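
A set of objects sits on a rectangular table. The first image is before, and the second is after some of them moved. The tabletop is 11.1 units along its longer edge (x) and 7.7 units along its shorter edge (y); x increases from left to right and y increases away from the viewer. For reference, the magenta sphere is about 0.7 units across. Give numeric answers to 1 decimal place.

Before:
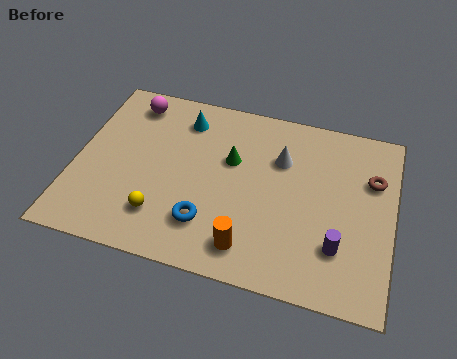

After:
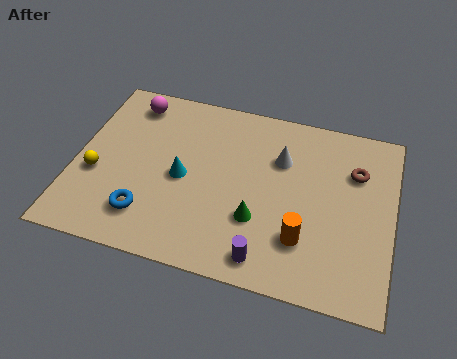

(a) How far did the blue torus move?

2.1

The blue torus moved from about (4.8, 1.9) to (2.7, 1.7), a distance of √(2.1² + 0.2²) ≈ 2.1.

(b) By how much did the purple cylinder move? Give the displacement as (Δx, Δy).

(-2.4, -1.1)

The purple cylinder started near (9.3, 2.1) and ended near (6.9, 1.0).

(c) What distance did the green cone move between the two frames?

2.5

The green cone moved from about (5.4, 4.8) to (6.5, 2.5), a distance of √(1.1² + 2.3²) ≈ 2.5.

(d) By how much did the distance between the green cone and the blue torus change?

+0.9

Before: roughly 3.0 units apart; after: 3.9. That's 0.9 units further apart.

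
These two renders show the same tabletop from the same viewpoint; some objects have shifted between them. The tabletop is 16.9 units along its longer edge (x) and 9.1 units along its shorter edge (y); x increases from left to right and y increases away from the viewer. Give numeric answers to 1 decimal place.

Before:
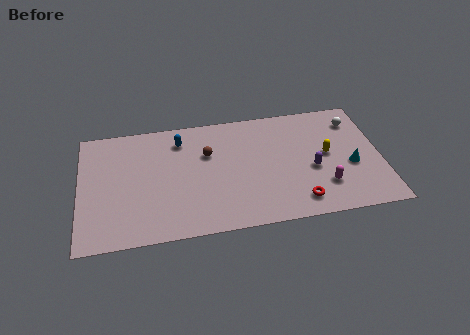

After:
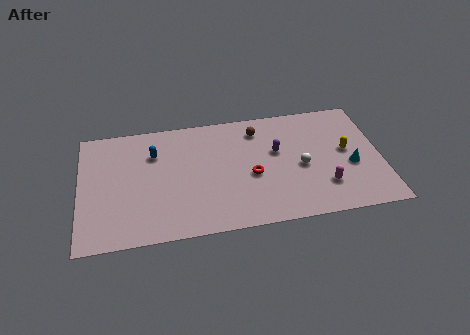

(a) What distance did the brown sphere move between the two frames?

3.2

The brown sphere moved from about (7.2, 6.0) to (10.1, 7.4), a distance of √(2.9² + 1.4²) ≈ 3.2.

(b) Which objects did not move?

the cyan cone and the magenta capsule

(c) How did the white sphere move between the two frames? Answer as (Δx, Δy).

(-3.2, -3.1)

The white sphere was at about (15.6, 7.2) and moved to about (12.4, 4.1).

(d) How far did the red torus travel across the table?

3.5

From (12.1, 1.5) to (9.6, 3.9), the red torus covered √(2.5² + 2.4²) ≈ 3.5 units.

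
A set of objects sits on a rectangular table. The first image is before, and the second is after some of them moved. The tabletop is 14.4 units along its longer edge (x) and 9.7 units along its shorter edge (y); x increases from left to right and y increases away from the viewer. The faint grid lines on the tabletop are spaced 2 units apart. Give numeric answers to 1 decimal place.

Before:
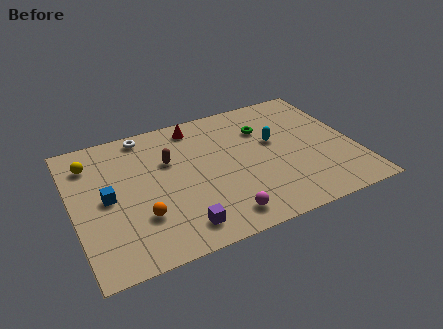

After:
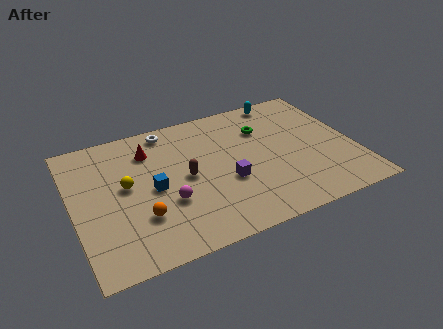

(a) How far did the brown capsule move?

1.7

The brown capsule moved from about (5.0, 6.3) to (5.7, 4.8), a distance of √(0.7² + 1.5²) ≈ 1.7.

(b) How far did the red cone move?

2.7

The red cone was near (6.6, 8.4) before and (4.1, 7.4) after, so it travelled √(2.5² + 1.0²) ≈ 2.7 units.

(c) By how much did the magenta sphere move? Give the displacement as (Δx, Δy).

(-2.5, 2.0)

From the two frames, the magenta sphere sits at roughly (7.1, 1.4) before and (4.6, 3.4) after.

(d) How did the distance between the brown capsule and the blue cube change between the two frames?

-1.9

Before: roughly 3.6 units apart; after: 1.7. That's 1.9 units closer together.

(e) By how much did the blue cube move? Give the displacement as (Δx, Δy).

(2.3, -0.2)

The blue cube was at about (1.7, 4.8) and moved to about (4.0, 4.6).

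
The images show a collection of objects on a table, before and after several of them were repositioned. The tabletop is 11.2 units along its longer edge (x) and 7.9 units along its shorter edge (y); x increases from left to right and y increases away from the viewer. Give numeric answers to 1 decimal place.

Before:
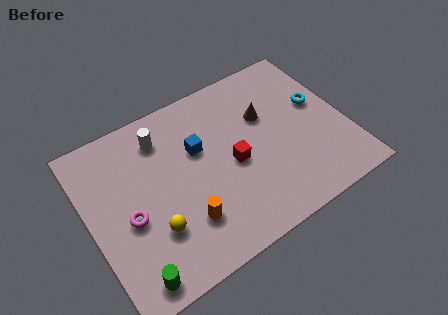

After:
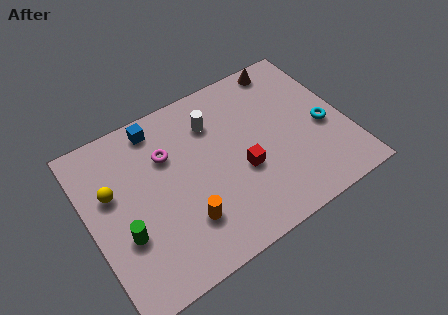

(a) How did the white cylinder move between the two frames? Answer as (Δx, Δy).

(2.2, -0.4)

From the two frames, the white cylinder sits at roughly (3.5, 6.3) before and (5.7, 5.9) after.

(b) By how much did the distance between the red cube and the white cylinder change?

-0.9

Before: roughly 3.8 units apart; after: 2.9. That's 0.9 units closer together.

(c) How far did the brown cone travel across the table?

2.4

The brown cone was near (7.9, 5.1) before and (9.2, 7.1) after, so it travelled √(1.3² + 2.0²) ≈ 2.4 units.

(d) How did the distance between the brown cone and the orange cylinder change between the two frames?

+2.3

Before: roughly 5.1 units apart; after: 7.4. That's 2.3 units further apart.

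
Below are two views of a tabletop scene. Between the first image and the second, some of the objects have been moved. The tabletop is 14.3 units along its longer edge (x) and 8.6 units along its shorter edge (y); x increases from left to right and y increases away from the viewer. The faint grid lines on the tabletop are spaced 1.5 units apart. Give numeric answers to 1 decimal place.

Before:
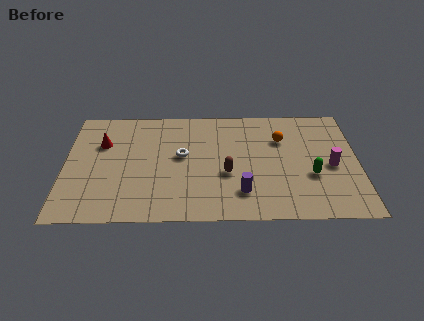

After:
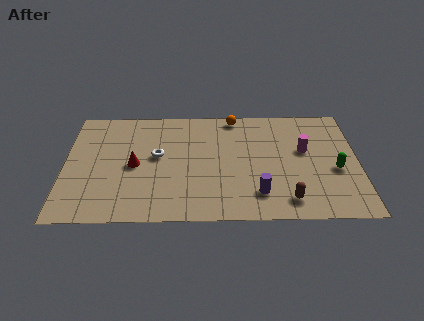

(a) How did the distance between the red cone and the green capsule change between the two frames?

-0.7

The distance was about 10.5 in the first image and 9.8 in the second, so they moved 0.7 units closer together.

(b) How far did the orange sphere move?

2.9

The orange sphere moved from about (10.6, 6.0) to (8.3, 7.8), a distance of √(2.3² + 1.8²) ≈ 2.9.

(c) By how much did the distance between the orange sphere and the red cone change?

-2.7

The distance was about 8.8 in the first image and 6.1 in the second, so they moved 2.7 units closer together.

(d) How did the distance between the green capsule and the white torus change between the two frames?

+2.3

They were about 6.5 units apart before and 8.8 after — 2.3 units further apart.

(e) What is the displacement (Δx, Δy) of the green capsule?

(1.2, 0.4)

The green capsule was at about (12.0, 3.2) and moved to about (13.2, 3.6).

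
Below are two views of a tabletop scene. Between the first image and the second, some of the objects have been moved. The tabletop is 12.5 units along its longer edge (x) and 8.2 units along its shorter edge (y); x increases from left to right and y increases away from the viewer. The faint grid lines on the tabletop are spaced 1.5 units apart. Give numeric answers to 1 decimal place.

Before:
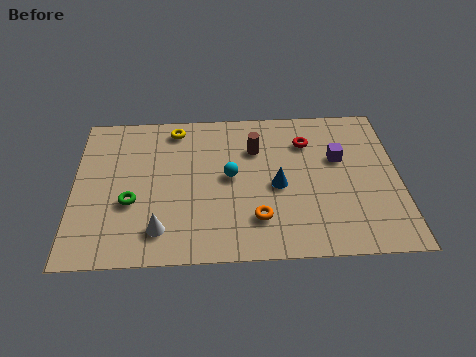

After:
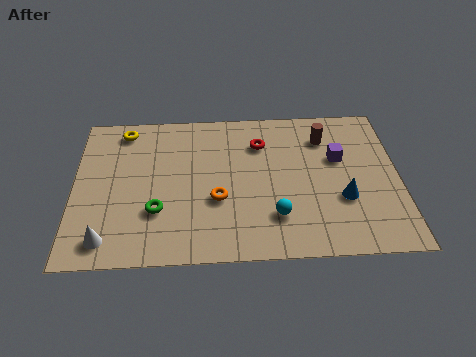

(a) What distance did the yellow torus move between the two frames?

2.0

The yellow torus moved from about (3.9, 7.1) to (1.9, 7.1), a distance of √(2.0² + 0.0²) ≈ 2.0.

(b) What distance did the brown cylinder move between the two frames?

2.7

The brown cylinder was near (7.0, 5.8) before and (9.7, 6.3) after, so it travelled √(2.7² + 0.5²) ≈ 2.7 units.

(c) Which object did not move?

the purple cube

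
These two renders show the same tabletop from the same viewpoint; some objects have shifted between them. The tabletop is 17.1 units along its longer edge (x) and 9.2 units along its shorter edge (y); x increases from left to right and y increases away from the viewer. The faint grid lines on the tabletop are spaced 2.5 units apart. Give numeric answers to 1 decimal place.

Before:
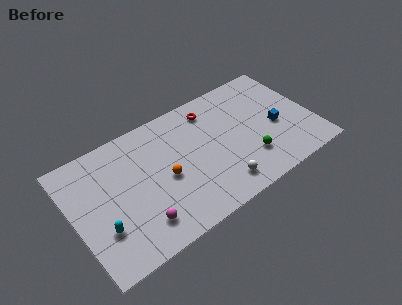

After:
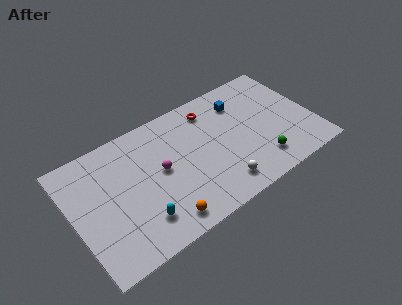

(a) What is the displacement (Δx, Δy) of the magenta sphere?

(2.0, 3.0)

The magenta sphere started near (4.2, 1.9) and ended near (6.2, 4.9).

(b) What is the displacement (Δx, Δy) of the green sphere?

(0.7, -0.6)

From the two frames, the green sphere sits at roughly (12.2, 2.5) before and (12.9, 1.9) after.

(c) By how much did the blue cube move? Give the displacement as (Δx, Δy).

(-2.1, 3.1)

The blue cube was at about (14.5, 4.0) and moved to about (12.4, 7.1).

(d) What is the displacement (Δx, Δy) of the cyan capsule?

(2.6, -0.8)

From the two frames, the cyan capsule sits at roughly (1.7, 2.9) before and (4.3, 2.1) after.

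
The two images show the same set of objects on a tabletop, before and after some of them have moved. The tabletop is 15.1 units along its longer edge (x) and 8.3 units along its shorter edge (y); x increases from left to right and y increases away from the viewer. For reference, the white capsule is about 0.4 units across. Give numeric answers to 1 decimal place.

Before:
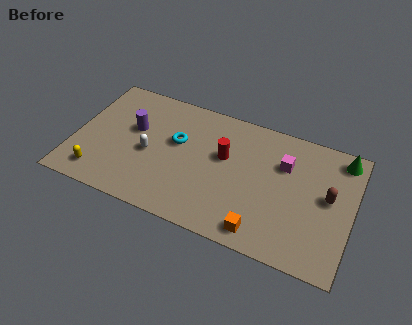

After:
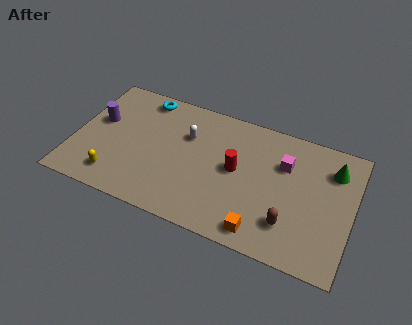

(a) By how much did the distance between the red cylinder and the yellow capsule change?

-0.5

They were about 7.4 units apart before and 6.9 after — 0.5 units closer together.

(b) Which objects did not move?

the magenta cube and the orange cube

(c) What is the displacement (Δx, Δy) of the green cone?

(-0.4, -0.9)

The green cone started near (14.3, 7.2) and ended near (13.9, 6.3).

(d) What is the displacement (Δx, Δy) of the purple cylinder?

(-1.9, -0.1)

From the two frames, the purple cylinder sits at roughly (3.1, 5.0) before and (1.2, 4.9) after.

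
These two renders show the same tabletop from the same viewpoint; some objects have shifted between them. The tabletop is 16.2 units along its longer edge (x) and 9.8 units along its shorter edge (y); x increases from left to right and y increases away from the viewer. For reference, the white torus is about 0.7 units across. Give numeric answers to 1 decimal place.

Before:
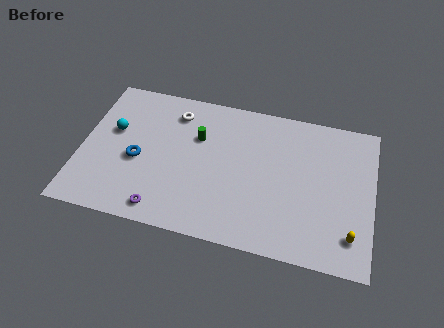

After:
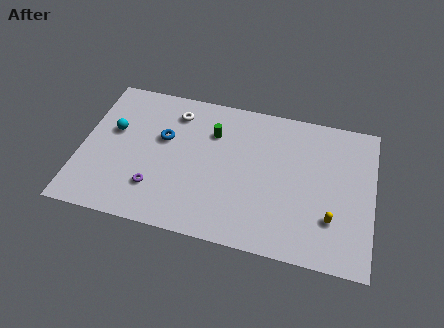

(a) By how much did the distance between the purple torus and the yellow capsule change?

-0.6

They were about 10.3 units apart before and 9.7 after — 0.6 units closer together.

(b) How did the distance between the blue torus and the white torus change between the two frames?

-2.1

Before: roughly 4.1 units apart; after: 2.0. That's 2.1 units closer together.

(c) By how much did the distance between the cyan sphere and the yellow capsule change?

-1.3

Before: roughly 14.0 units apart; after: 12.7. That's 1.3 units closer together.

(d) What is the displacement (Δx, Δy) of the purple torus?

(-0.5, 1.3)

The purple torus started near (4.8, 1.2) and ended near (4.3, 2.5).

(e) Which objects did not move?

the white torus and the cyan sphere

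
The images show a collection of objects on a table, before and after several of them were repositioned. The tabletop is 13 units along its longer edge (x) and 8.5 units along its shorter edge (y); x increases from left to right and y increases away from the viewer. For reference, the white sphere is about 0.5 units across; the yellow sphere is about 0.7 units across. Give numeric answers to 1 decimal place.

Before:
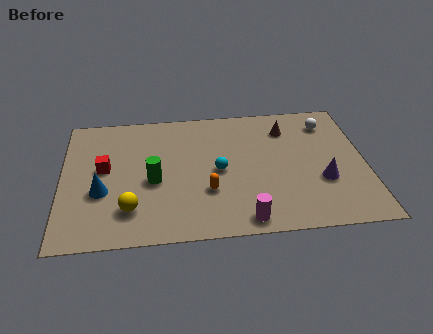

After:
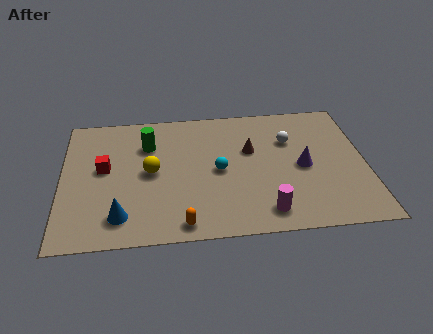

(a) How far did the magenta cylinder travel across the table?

1.0

The magenta cylinder was near (7.7, 0.9) before and (8.6, 1.3) after, so it travelled √(0.9² + 0.4²) ≈ 1.0 units.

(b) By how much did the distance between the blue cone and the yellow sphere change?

+1.3

They were about 1.7 units apart before and 3.0 after — 1.3 units further apart.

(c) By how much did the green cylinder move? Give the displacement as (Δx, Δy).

(-0.2, 2.4)

From the two frames, the green cylinder sits at roughly (3.9, 3.7) before and (3.7, 6.1) after.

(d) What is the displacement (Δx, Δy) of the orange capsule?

(-1.1, -1.9)

The orange capsule was at about (6.2, 2.8) and moved to about (5.1, 0.9).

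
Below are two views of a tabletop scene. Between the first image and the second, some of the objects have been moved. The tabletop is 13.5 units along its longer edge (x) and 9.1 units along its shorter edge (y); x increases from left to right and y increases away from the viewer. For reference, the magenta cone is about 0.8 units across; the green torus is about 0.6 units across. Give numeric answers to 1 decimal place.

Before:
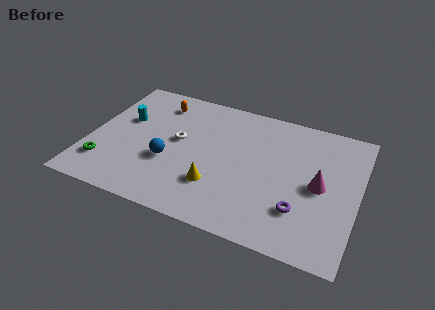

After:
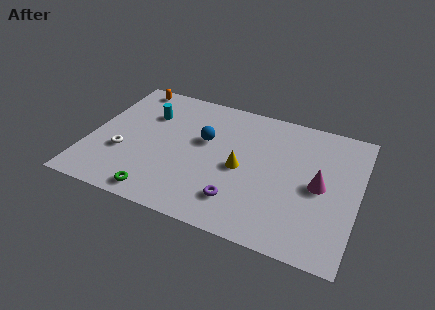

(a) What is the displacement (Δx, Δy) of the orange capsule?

(-1.6, 0.8)

The orange capsule started near (3.1, 7.4) and ended near (1.5, 8.2).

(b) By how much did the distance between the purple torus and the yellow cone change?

-2.0

The distance was about 4.2 in the first image and 2.2 in the second, so they moved 2.0 units closer together.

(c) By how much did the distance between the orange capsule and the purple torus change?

-0.3

The distance was about 9.1 in the first image and 8.8 in the second, so they moved 0.3 units closer together.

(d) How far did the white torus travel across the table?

3.2

The white torus was near (4.4, 5.0) before and (1.8, 3.2) after, so it travelled √(2.6² + 1.8²) ≈ 3.2 units.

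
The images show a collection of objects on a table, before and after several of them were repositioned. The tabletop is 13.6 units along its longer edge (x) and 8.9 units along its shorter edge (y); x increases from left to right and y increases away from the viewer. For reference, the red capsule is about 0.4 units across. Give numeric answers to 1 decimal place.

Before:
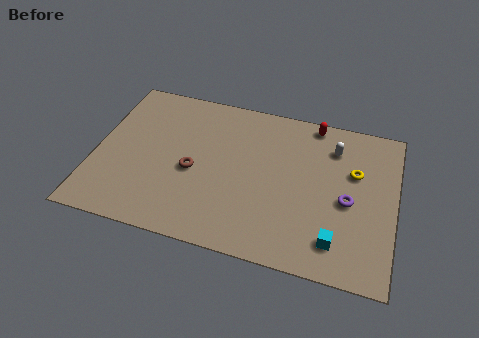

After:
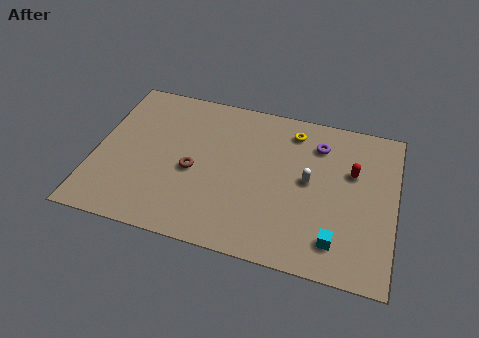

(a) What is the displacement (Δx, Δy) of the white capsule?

(-1.0, -2.2)

From the two frames, the white capsule sits at roughly (10.7, 6.9) before and (9.7, 4.7) after.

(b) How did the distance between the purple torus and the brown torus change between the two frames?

-0.7

They were about 7.0 units apart before and 6.3 after — 0.7 units closer together.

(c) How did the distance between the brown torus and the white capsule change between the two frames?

-1.6

Before: roughly 6.9 units apart; after: 5.3. That's 1.6 units closer together.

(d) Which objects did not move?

the cyan cube and the brown torus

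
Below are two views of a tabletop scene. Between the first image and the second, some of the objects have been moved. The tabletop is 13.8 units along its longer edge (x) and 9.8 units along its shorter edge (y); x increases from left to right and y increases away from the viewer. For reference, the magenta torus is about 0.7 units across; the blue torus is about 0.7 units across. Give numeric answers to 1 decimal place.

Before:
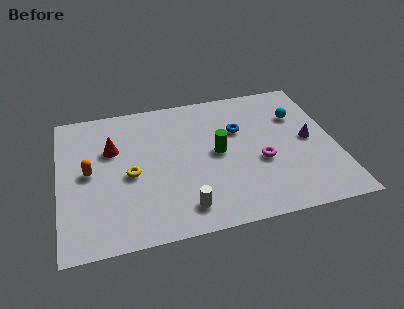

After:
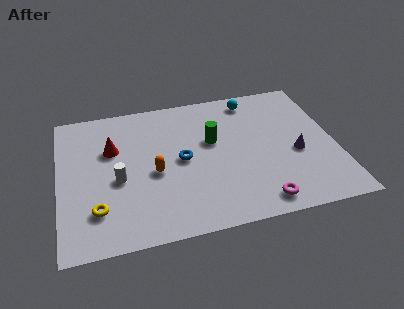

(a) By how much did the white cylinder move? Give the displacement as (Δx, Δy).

(-3.1, 2.6)

The white cylinder started near (6.0, 1.6) and ended near (2.9, 4.2).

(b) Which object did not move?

the red cone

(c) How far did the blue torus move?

3.4

From (9.1, 6.4) to (6.1, 4.9), the blue torus covered √(3.0² + 1.5²) ≈ 3.4 units.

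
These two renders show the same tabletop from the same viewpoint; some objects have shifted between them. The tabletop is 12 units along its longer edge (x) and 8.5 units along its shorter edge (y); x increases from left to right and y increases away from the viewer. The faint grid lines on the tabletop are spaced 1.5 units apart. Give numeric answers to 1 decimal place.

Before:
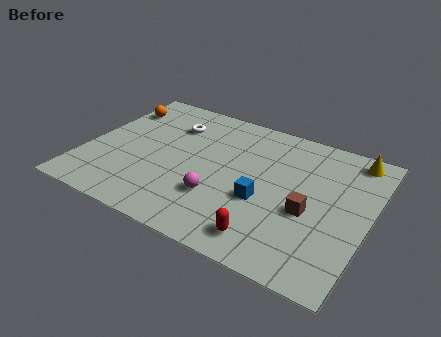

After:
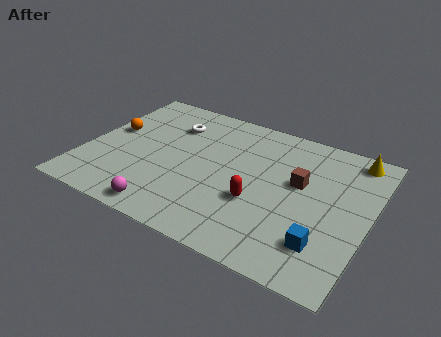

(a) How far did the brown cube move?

1.6

The brown cube moved from about (9.6, 3.5) to (9.0, 5.0), a distance of √(0.6² + 1.5²) ≈ 1.6.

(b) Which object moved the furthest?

the blue cube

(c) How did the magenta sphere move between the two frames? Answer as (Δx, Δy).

(-1.9, -1.7)

The magenta sphere started near (5.9, 2.6) and ended near (4.0, 0.9).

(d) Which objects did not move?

the white torus and the yellow cone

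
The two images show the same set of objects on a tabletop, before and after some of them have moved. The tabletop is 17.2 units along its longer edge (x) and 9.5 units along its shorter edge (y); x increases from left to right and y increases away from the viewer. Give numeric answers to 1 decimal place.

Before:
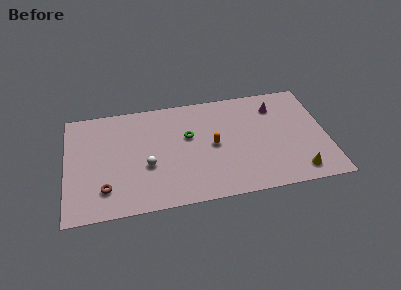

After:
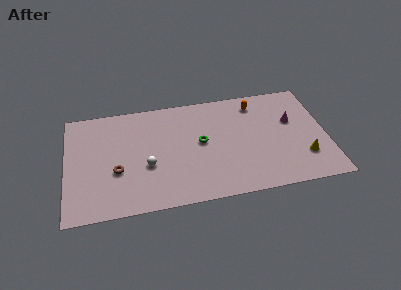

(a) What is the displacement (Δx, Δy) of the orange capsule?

(3.0, 3.2)

The orange capsule was at about (9.7, 4.7) and moved to about (12.7, 7.9).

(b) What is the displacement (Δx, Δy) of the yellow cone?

(0.5, 1.2)

The yellow cone was at about (15.1, 1.4) and moved to about (15.6, 2.6).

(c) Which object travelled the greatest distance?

the orange capsule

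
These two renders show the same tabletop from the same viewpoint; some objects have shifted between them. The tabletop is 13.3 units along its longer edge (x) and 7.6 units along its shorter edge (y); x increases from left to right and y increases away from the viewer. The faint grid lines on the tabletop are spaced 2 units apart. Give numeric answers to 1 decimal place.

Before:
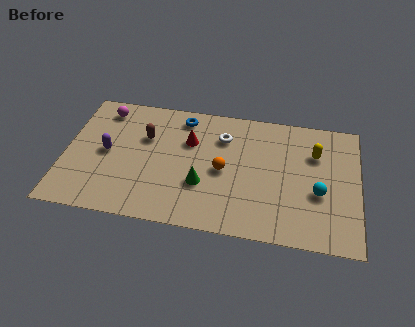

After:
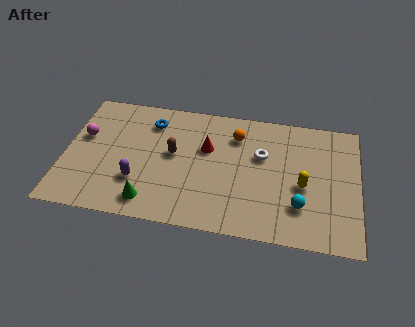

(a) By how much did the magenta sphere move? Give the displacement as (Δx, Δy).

(-0.8, -1.8)

From the two frames, the magenta sphere sits at roughly (1.6, 6.4) before and (0.8, 4.6) after.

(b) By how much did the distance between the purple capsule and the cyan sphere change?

-2.3

The distance was about 9.6 in the first image and 7.3 in the second, so they moved 2.3 units closer together.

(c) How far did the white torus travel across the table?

2.0

The white torus moved from about (7.1, 5.6) to (8.9, 4.8), a distance of √(1.8² + 0.8²) ≈ 2.0.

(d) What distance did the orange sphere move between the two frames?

2.3

The orange sphere was near (7.2, 3.6) before and (7.7, 5.8) after, so it travelled √(0.5² + 2.2²) ≈ 2.3 units.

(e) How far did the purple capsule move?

2.1

The purple capsule moved from about (1.9, 3.8) to (3.4, 2.3), a distance of √(1.5² + 1.5²) ≈ 2.1.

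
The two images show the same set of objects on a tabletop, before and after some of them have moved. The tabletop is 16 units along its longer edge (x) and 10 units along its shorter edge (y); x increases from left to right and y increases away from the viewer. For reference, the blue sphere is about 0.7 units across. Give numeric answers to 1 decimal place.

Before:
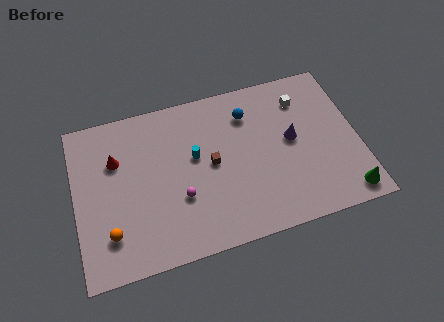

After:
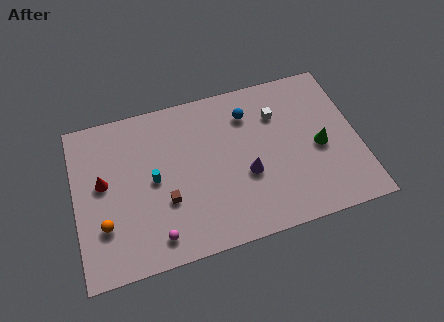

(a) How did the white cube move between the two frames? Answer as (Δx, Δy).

(-1.5, -0.6)

The white cube was at about (13.1, 7.8) and moved to about (11.6, 7.2).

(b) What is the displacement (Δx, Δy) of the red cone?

(-0.8, -1.2)

The red cone started near (2.4, 6.8) and ended near (1.6, 5.6).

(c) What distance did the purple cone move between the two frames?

3.1

The purple cone was near (12.3, 5.4) before and (9.6, 3.9) after, so it travelled √(2.7² + 1.5²) ≈ 3.1 units.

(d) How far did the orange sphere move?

0.7

The orange sphere was near (1.8, 2.4) before and (1.5, 3.0) after, so it travelled √(0.3² + 0.6²) ≈ 0.7 units.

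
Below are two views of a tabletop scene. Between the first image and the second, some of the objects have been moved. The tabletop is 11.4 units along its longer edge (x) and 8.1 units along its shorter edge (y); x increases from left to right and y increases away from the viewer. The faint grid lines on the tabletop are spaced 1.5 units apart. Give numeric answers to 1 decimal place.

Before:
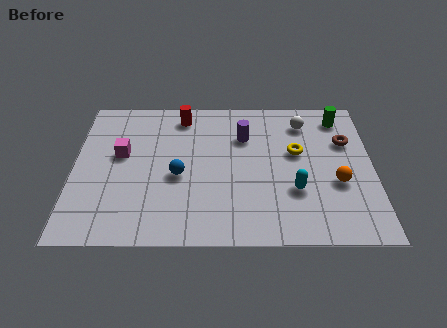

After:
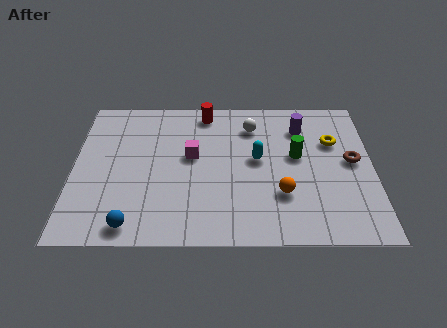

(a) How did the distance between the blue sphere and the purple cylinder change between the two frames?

+5.0

The distance was about 3.3 in the first image and 8.3 in the second, so they moved 5.0 units further apart.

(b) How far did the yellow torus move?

1.5

From (8.5, 4.8) to (9.9, 5.4), the yellow torus covered √(1.4² + 0.6²) ≈ 1.5 units.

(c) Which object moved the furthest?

the blue sphere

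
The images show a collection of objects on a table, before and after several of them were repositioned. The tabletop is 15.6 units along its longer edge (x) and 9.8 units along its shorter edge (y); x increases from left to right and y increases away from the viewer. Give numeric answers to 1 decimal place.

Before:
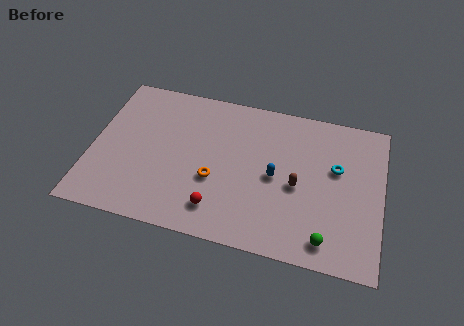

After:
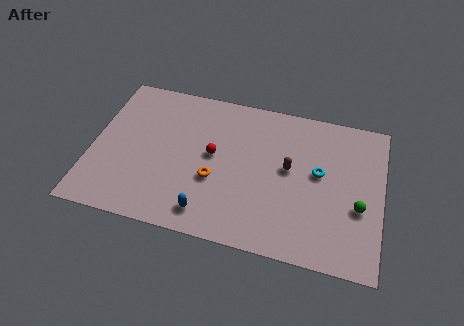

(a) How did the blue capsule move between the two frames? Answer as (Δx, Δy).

(-3.4, -3.2)

From the two frames, the blue capsule sits at roughly (9.9, 4.7) before and (6.5, 1.5) after.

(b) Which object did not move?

the orange torus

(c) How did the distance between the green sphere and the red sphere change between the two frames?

+2.2

Before: roughly 5.8 units apart; after: 8.0. That's 2.2 units further apart.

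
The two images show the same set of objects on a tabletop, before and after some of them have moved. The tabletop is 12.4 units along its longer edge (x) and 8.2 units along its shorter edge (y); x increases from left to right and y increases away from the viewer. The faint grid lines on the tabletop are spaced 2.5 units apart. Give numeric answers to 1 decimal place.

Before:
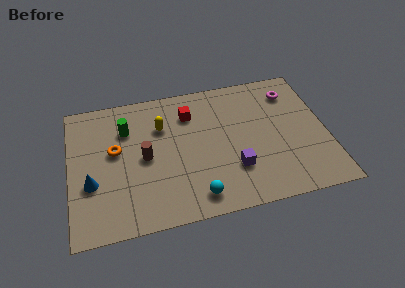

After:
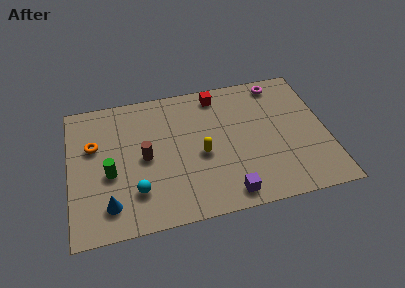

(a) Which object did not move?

the brown cylinder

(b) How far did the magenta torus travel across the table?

0.9

The magenta torus was near (10.9, 6.5) before and (10.3, 7.2) after, so it travelled √(0.6² + 0.7²) ≈ 0.9 units.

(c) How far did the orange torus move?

1.1

From (2.2, 4.7) to (1.2, 5.2), the orange torus covered √(1.0² + 0.5²) ≈ 1.1 units.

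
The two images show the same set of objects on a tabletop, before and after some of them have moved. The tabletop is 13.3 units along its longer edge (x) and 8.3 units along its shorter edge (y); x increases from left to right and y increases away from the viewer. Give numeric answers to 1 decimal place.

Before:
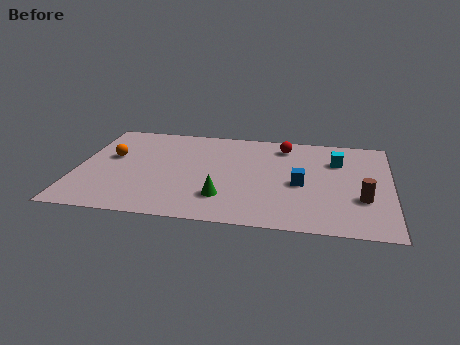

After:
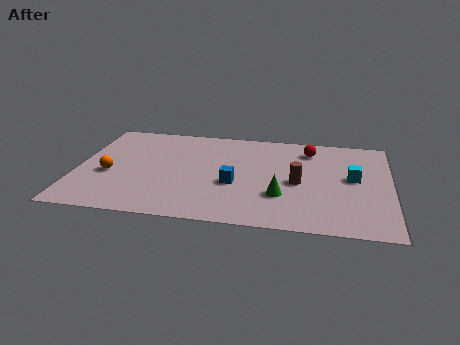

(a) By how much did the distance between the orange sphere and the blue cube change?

-2.9

They were about 8.2 units apart before and 5.3 after — 2.9 units closer together.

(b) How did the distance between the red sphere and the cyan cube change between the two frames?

+0.4

The distance was about 2.5 in the first image and 2.9 in the second, so they moved 0.4 units further apart.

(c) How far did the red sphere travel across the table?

1.1

The red sphere was near (8.7, 6.9) before and (9.8, 6.7) after, so it travelled √(1.1² + 0.2²) ≈ 1.1 units.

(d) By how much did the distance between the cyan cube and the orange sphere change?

+0.7

They were about 9.7 units apart before and 10.4 after — 0.7 units further apart.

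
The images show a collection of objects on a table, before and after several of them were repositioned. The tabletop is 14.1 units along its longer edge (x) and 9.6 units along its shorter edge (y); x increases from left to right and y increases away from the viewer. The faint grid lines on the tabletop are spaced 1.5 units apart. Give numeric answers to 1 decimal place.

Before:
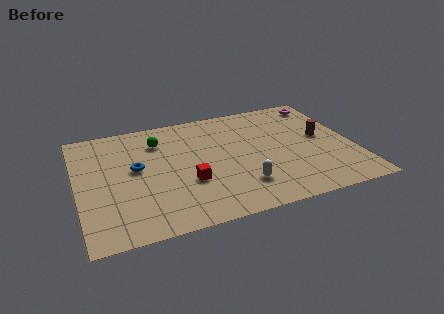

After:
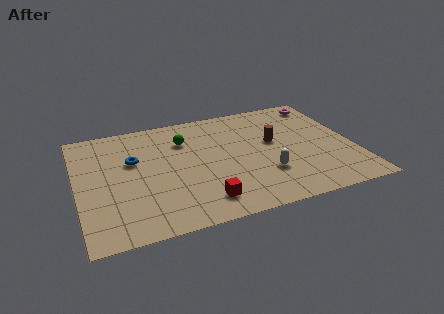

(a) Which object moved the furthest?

the brown cylinder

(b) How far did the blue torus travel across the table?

0.7

From (3.0, 5.3) to (2.9, 6.0), the blue torus covered √(0.1² + 0.7²) ≈ 0.7 units.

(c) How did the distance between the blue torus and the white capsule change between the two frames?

+1.3

The distance was about 5.9 in the first image and 7.2 in the second, so they moved 1.3 units further apart.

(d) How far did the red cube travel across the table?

1.8

The red cube moved from about (5.5, 3.4) to (6.1, 1.7), a distance of √(0.6² + 1.7²) ≈ 1.8.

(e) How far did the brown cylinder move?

2.5

The brown cylinder moved from about (12.6, 5.2) to (10.1, 5.5), a distance of √(2.5² + 0.3²) ≈ 2.5.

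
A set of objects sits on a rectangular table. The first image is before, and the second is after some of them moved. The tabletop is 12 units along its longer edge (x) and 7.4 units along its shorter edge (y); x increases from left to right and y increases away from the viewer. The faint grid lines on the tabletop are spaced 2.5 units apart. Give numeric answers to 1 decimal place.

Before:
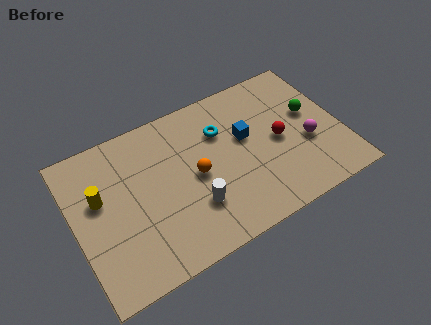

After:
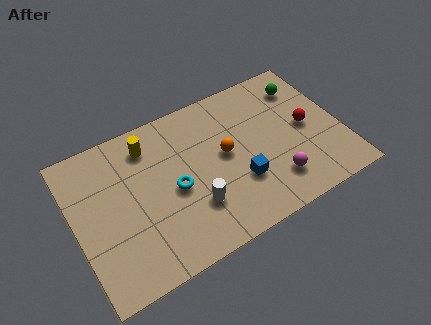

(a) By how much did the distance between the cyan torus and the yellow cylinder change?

-2.9

They were about 5.6 units apart before and 2.7 after — 2.9 units closer together.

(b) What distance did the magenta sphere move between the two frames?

2.1

The magenta sphere was near (10.4, 2.9) before and (8.7, 1.7) after, so it travelled √(1.7² + 1.2²) ≈ 2.1 units.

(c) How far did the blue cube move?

2.1

The blue cube was near (7.8, 4.4) before and (7.2, 2.4) after, so it travelled √(0.6² + 2.0²) ≈ 2.1 units.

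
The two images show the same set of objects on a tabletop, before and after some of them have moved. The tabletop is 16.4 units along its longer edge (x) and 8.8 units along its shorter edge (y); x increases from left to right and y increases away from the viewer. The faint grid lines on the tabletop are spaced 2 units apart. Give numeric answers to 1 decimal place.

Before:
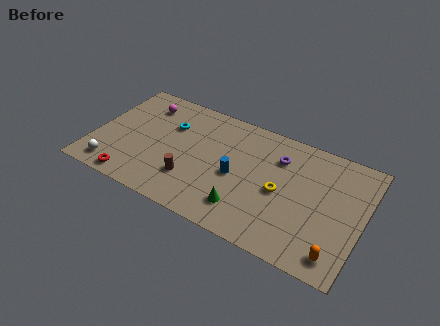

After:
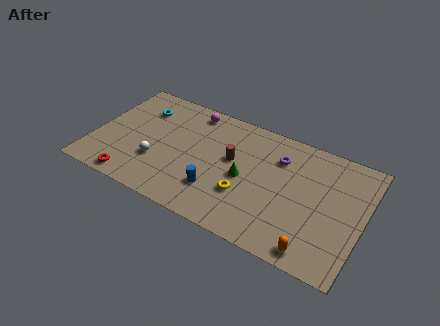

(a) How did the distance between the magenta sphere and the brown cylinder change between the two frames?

-1.9

The distance was about 5.8 in the first image and 3.9 in the second, so they moved 1.9 units closer together.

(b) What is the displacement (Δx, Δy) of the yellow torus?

(-2.0, -1.2)

The yellow torus started near (11.5, 4.1) and ended near (9.5, 2.9).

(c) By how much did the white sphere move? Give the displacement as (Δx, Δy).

(2.5, 1.6)

The white sphere started near (1.5, 1.3) and ended near (4.0, 2.9).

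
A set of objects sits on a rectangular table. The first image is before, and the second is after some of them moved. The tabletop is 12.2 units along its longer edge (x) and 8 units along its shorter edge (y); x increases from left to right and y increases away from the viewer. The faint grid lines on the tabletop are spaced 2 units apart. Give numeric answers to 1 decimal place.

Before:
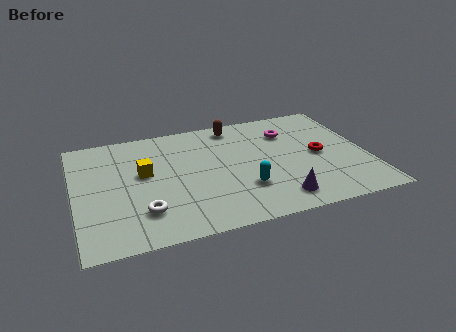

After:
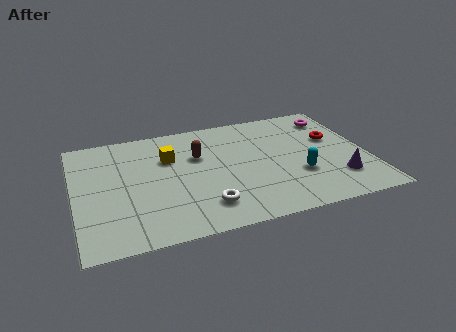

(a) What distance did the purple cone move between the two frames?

2.7

From (8.2, 1.3) to (10.8, 2.0), the purple cone covered √(2.6² + 0.7²) ≈ 2.7 units.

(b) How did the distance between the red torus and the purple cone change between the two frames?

-0.4

Before: roughly 3.3 units apart; after: 2.9. That's 0.4 units closer together.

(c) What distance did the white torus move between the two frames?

2.5

The white torus moved from about (2.7, 2.0) to (5.2, 1.7), a distance of √(2.5² + 0.3²) ≈ 2.5.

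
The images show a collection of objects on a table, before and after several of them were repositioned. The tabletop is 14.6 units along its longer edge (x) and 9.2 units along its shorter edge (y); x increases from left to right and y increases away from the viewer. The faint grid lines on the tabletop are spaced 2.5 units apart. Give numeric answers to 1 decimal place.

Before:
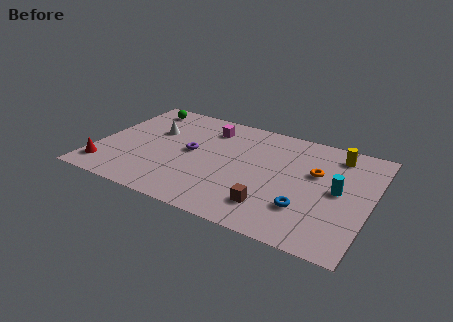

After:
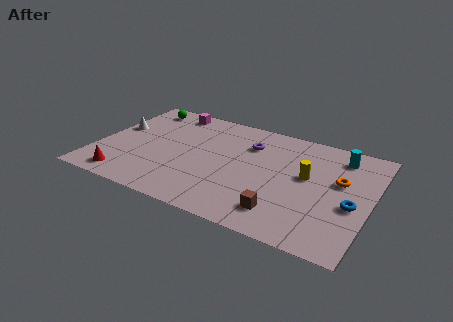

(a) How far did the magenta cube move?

2.4

The magenta cube moved from about (5.6, 7.3) to (3.3, 8.1), a distance of √(2.3² + 0.8²) ≈ 2.4.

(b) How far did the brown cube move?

0.6

The brown cube moved from about (9.7, 2.0) to (10.3, 1.8), a distance of √(0.6² + 0.2²) ≈ 0.6.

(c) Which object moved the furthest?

the purple torus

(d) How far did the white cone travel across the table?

2.1

The white cone was near (2.8, 5.9) before and (0.8, 5.4) after, so it travelled √(2.0² + 0.5²) ≈ 2.1 units.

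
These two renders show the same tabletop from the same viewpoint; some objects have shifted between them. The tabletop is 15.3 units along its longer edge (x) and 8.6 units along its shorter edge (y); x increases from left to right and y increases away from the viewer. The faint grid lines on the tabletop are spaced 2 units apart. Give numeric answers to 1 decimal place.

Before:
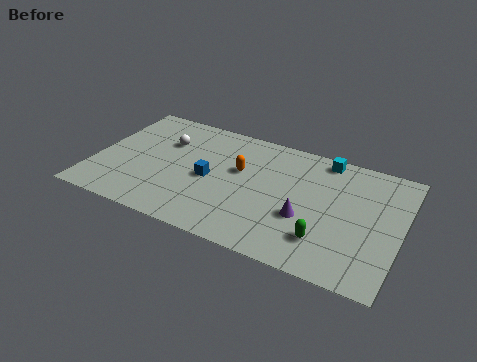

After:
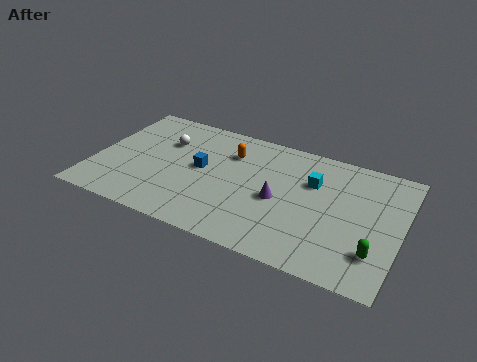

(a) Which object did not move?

the white sphere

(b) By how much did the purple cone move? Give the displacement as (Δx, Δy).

(-1.4, 0.7)

The purple cone started near (10.7, 3.2) and ended near (9.3, 3.9).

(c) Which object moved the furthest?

the green capsule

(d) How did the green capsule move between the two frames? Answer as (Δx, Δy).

(2.4, 0.1)

From the two frames, the green capsule sits at roughly (11.8, 2.1) before and (14.2, 2.2) after.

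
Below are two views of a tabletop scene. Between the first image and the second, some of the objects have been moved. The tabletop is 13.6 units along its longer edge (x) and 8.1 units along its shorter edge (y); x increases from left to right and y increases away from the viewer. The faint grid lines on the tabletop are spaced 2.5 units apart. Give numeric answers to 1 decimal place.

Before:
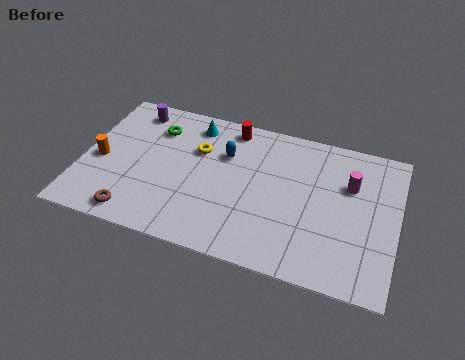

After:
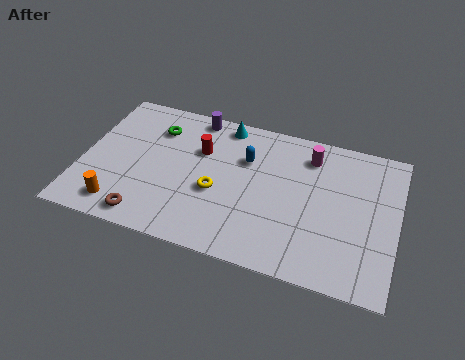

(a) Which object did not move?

the green torus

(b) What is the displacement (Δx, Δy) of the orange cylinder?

(1.1, -2.3)

From the two frames, the orange cylinder sits at roughly (0.8, 3.6) before and (1.9, 1.3) after.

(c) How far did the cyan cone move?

1.4

From (4.6, 6.8) to (5.9, 7.2), the cyan cone covered √(1.3² + 0.4²) ≈ 1.4 units.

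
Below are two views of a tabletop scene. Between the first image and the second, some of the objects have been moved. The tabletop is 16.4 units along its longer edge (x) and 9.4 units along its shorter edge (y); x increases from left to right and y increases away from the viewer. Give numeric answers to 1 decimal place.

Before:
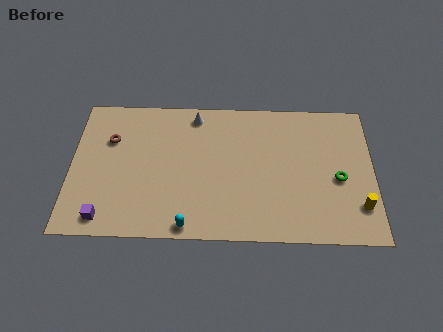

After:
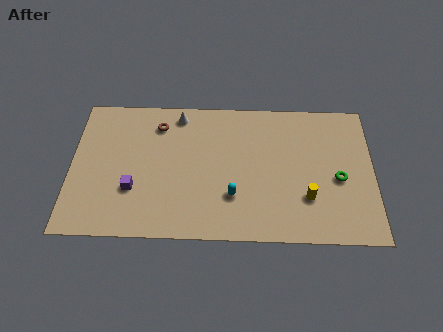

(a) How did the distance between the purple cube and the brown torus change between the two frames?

-0.6

Before: roughly 5.2 units apart; after: 4.6. That's 0.6 units closer together.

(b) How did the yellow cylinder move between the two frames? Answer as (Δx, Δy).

(-2.8, 0.5)

The yellow cylinder started near (15.6, 2.3) and ended near (12.8, 2.8).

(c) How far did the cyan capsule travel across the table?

3.1

The cyan capsule was near (6.4, 0.8) before and (8.8, 2.8) after, so it travelled √(2.4² + 2.0²) ≈ 3.1 units.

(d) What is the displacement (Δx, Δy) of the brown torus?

(2.6, 1.1)

The brown torus was at about (2.1, 6.4) and moved to about (4.7, 7.5).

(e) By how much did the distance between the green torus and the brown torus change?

-2.2

Before: roughly 12.6 units apart; after: 10.4. That's 2.2 units closer together.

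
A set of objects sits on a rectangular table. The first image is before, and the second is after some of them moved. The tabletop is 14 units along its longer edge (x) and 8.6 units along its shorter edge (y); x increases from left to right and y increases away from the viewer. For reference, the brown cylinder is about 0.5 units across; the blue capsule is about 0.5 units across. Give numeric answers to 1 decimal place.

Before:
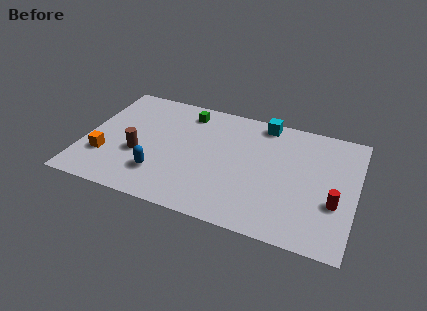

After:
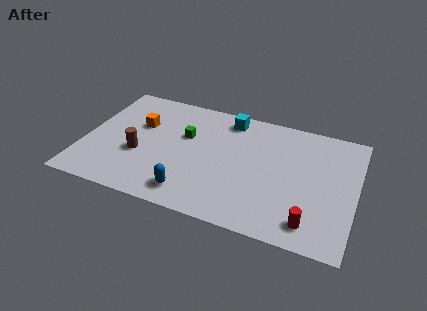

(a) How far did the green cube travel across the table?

1.8

The green cube was near (5.0, 7.2) before and (5.1, 5.4) after, so it travelled √(0.1² + 1.8²) ≈ 1.8 units.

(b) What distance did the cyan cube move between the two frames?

1.8

The cyan cube was near (9.0, 7.7) before and (7.2, 7.4) after, so it travelled √(1.8² + 0.3²) ≈ 1.8 units.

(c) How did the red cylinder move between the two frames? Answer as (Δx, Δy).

(-1.1, -1.7)

From the two frames, the red cylinder sits at roughly (13.0, 3.1) before and (11.9, 1.4) after.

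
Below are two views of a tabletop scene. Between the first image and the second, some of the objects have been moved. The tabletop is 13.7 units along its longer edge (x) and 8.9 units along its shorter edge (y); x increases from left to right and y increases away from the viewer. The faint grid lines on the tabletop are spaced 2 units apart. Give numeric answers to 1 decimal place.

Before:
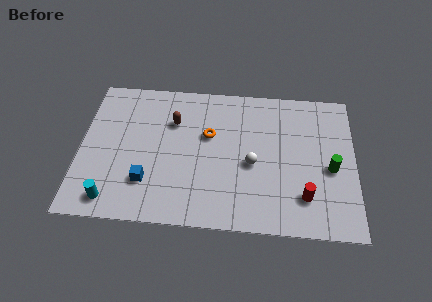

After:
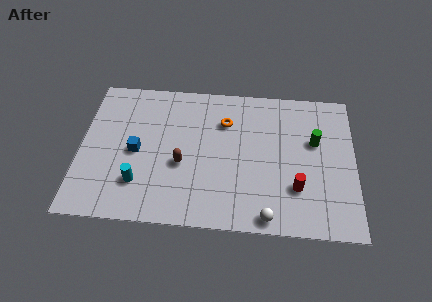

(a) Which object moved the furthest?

the white sphere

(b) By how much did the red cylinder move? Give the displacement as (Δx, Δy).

(-0.4, 0.5)

From the two frames, the red cylinder sits at roughly (11.2, 2.1) before and (10.8, 2.6) after.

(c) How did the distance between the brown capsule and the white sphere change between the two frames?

+0.5

Before: roughly 4.6 units apart; after: 5.1. That's 0.5 units further apart.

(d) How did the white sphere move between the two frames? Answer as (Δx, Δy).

(0.8, -3.1)

From the two frames, the white sphere sits at roughly (8.6, 3.9) before and (9.4, 0.8) after.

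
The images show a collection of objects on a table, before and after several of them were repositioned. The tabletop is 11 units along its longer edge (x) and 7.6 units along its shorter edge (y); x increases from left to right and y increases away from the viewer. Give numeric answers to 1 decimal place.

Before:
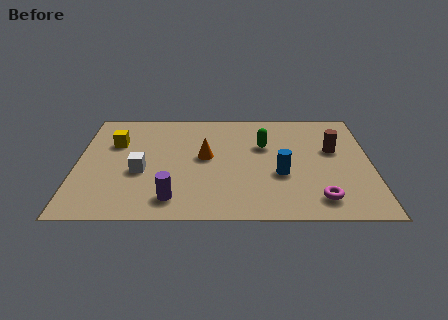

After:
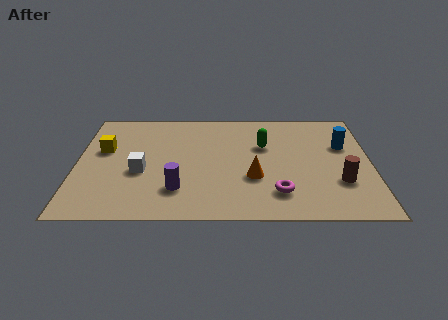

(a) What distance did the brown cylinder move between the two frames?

2.2

The brown cylinder moved from about (9.6, 4.6) to (9.8, 2.4), a distance of √(0.2² + 2.2²) ≈ 2.2.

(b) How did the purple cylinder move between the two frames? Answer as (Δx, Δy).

(0.2, 0.6)

The purple cylinder was at about (3.6, 1.3) and moved to about (3.8, 1.9).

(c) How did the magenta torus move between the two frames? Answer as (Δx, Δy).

(-1.5, 0.4)

The magenta torus was at about (9.0, 1.3) and moved to about (7.5, 1.7).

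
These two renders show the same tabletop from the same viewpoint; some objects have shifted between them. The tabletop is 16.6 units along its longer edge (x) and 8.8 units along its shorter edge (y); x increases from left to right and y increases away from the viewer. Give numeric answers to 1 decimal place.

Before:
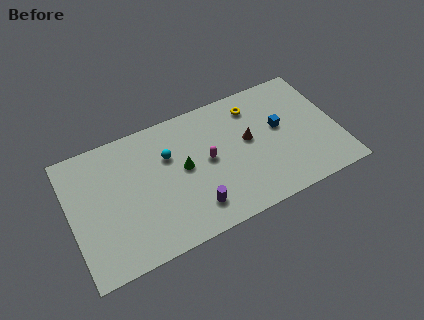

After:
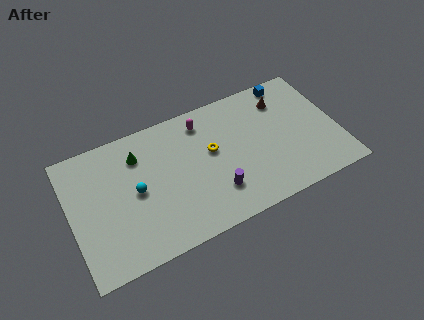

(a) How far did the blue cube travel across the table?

3.1

From (13.1, 5.0) to (14.1, 7.9), the blue cube covered √(1.0² + 2.9²) ≈ 3.1 units.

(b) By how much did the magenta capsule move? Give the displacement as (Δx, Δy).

(0.0, 2.7)

The magenta capsule was at about (8.5, 4.6) and moved to about (8.5, 7.3).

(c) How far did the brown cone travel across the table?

3.1

The brown cone moved from about (11.1, 4.9) to (13.5, 6.8), a distance of √(2.4² + 1.9²) ≈ 3.1.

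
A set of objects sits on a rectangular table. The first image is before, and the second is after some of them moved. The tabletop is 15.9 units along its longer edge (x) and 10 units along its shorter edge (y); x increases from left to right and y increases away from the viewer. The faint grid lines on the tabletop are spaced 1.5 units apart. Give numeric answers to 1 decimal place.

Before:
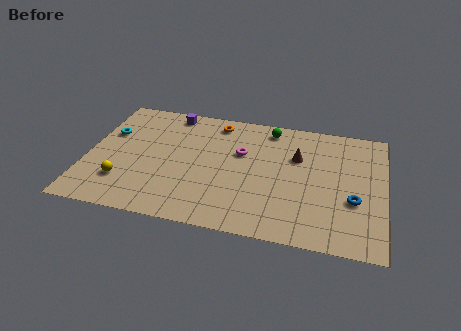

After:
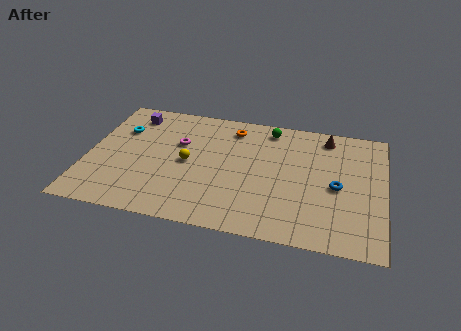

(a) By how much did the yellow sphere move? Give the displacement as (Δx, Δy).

(3.3, 2.3)

The yellow sphere was at about (2.1, 2.6) and moved to about (5.4, 4.9).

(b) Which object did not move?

the green sphere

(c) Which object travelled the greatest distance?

the yellow sphere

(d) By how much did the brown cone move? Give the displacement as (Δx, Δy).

(1.5, 2.0)

The brown cone started near (11.2, 6.6) and ended near (12.7, 8.6).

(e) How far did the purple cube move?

2.2

The purple cube moved from about (4.2, 8.9) to (2.1, 8.3), a distance of √(2.1² + 0.6²) ≈ 2.2.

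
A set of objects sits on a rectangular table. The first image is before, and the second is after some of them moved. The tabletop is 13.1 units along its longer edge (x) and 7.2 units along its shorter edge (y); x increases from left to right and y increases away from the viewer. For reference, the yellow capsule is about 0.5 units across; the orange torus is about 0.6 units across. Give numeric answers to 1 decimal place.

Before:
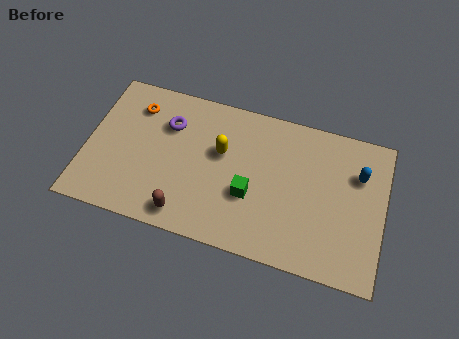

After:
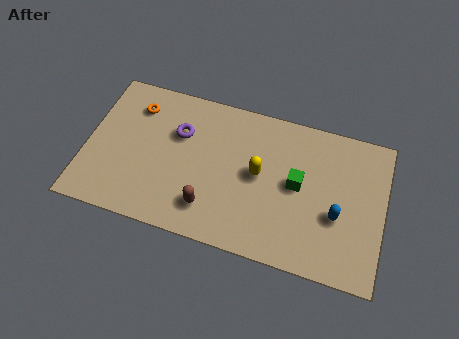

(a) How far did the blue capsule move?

2.3

From (11.9, 5.0) to (11.1, 2.8), the blue capsule covered √(0.8² + 2.2²) ≈ 2.3 units.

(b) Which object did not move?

the orange torus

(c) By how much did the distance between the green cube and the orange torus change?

+1.5

Before: roughly 6.0 units apart; after: 7.5. That's 1.5 units further apart.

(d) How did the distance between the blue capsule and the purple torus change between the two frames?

-1.0

Before: roughly 8.4 units apart; after: 7.4. That's 1.0 units closer together.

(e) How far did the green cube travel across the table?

2.3

The green cube was near (7.3, 2.7) before and (9.3, 3.8) after, so it travelled √(2.0² + 1.1²) ≈ 2.3 units.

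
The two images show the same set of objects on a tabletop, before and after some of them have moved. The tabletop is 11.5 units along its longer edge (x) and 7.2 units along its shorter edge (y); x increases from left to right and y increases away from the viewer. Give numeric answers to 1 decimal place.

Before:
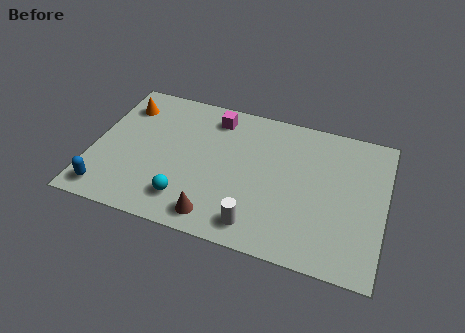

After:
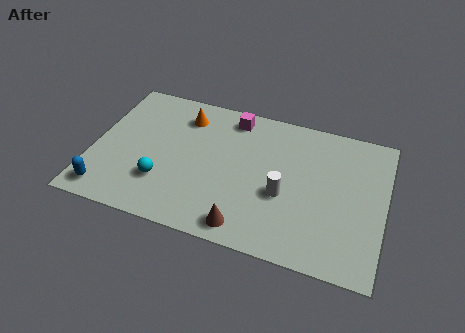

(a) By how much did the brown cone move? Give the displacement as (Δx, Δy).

(1.2, -0.1)

The brown cone started near (5.1, 1.0) and ended near (6.3, 0.9).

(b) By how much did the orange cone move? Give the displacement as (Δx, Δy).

(2.4, 0.1)

The orange cone started near (1.0, 5.6) and ended near (3.4, 5.7).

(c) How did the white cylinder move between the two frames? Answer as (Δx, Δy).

(0.9, 1.8)

The white cylinder started near (6.7, 1.1) and ended near (7.6, 2.9).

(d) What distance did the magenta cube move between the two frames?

0.7

The magenta cube moved from about (4.6, 6.0) to (5.3, 6.2), a distance of √(0.7² + 0.2²) ≈ 0.7.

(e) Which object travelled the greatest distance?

the orange cone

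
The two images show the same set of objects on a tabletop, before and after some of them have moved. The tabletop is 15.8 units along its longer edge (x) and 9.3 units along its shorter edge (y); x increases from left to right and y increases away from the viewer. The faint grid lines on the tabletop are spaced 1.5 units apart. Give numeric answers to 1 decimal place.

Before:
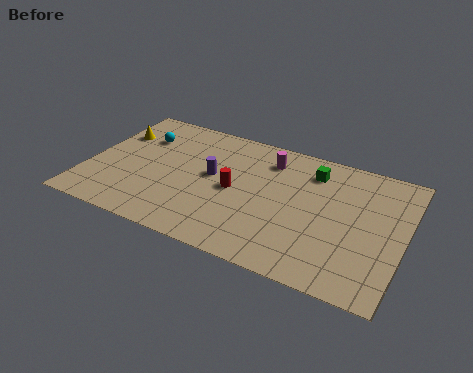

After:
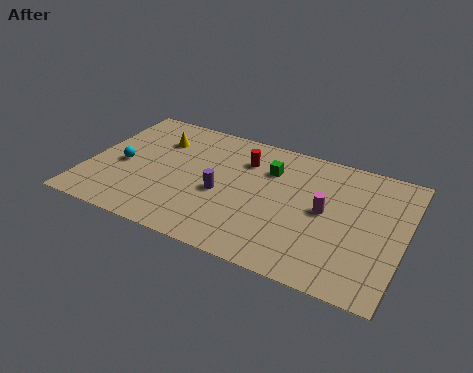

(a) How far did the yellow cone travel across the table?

2.2

From (1.0, 6.5) to (3.2, 6.8), the yellow cone covered √(2.2² + 0.3²) ≈ 2.2 units.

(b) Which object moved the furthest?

the magenta cylinder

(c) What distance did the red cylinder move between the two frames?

2.4

The red cylinder was near (7.4, 4.5) before and (7.6, 6.9) after, so it travelled √(0.2² + 2.4²) ≈ 2.4 units.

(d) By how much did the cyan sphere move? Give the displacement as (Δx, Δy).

(-0.6, -2.5)

The cyan sphere started near (2.3, 6.7) and ended near (1.7, 4.2).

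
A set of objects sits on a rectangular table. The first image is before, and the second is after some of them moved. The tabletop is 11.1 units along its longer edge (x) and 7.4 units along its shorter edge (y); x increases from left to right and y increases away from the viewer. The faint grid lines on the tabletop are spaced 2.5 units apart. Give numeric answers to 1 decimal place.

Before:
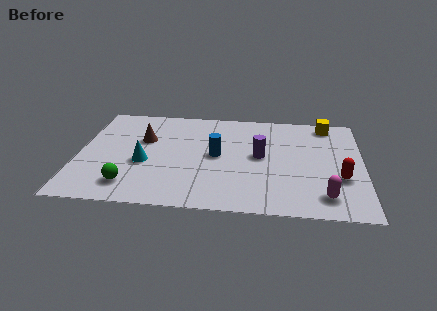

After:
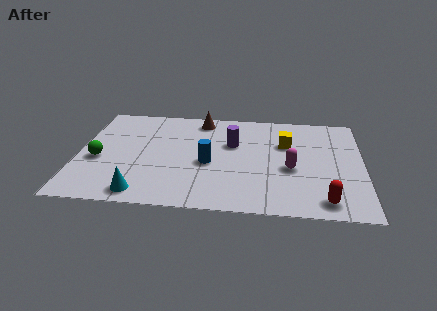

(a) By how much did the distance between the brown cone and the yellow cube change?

-3.7

They were about 7.4 units apart before and 3.7 after — 3.7 units closer together.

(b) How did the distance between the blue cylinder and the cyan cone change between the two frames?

+0.5

Before: roughly 2.9 units apart; after: 3.4. That's 0.5 units further apart.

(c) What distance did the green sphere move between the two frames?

2.1

The green sphere moved from about (2.1, 1.4) to (0.8, 3.1), a distance of √(1.3² + 1.7²) ≈ 2.1.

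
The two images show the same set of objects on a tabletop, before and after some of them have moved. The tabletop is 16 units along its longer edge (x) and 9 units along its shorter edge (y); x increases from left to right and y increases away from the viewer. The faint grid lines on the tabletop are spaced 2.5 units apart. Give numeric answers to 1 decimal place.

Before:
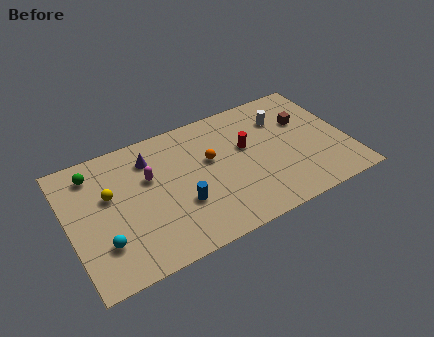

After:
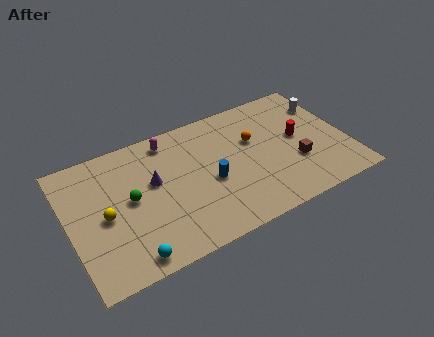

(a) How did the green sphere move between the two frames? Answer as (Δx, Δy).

(1.8, -2.7)

From the two frames, the green sphere sits at roughly (1.7, 7.4) before and (3.5, 4.7) after.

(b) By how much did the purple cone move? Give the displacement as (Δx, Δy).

(0.0, -1.7)

The purple cone started near (4.9, 7.0) and ended near (4.9, 5.3).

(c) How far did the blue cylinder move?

2.0

The blue cylinder moved from about (6.2, 3.1) to (8.0, 3.9), a distance of √(1.8² + 0.8²) ≈ 2.0.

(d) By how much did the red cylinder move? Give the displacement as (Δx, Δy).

(3.0, -0.6)

From the two frames, the red cylinder sits at roughly (10.3, 5.4) before and (13.3, 4.8) after.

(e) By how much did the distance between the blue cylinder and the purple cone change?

-0.7

Before: roughly 4.1 units apart; after: 3.4. That's 0.7 units closer together.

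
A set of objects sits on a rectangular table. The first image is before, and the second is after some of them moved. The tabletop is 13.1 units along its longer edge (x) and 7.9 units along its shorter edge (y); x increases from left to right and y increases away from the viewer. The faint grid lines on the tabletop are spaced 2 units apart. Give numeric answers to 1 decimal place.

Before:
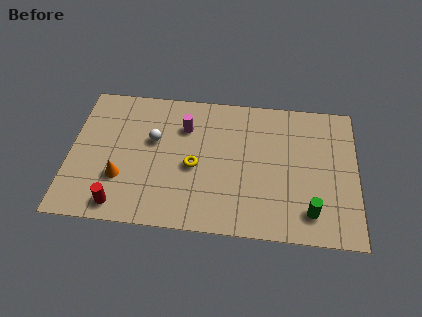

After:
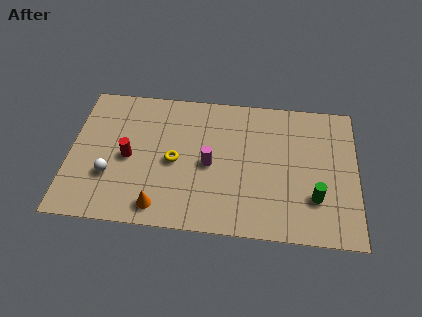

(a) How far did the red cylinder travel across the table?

2.7

The red cylinder was near (2.4, 1.0) before and (2.7, 3.7) after, so it travelled √(0.3² + 2.7²) ≈ 2.7 units.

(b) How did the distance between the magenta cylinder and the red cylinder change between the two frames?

-1.8

They were about 5.5 units apart before and 3.7 after — 1.8 units closer together.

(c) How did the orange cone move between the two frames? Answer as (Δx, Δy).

(1.8, -1.4)

The orange cone was at about (2.4, 2.5) and moved to about (4.2, 1.1).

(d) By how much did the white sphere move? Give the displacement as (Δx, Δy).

(-1.9, -2.2)

From the two frames, the white sphere sits at roughly (3.8, 4.8) before and (1.9, 2.6) after.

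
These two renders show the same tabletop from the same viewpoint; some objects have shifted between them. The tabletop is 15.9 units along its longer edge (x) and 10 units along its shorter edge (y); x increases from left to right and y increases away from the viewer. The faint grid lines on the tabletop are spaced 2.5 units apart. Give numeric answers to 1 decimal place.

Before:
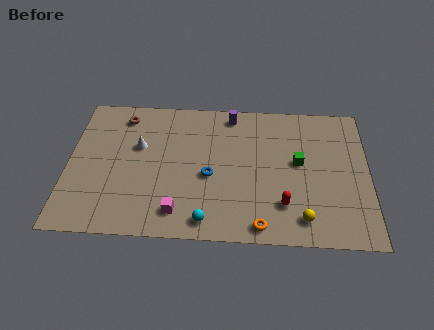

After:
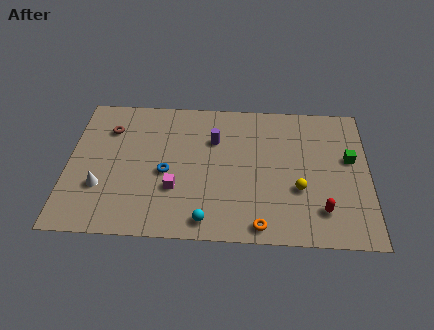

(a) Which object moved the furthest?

the white cone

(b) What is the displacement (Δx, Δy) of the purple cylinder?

(-0.9, -1.9)

The purple cylinder started near (8.6, 8.8) and ended near (7.7, 6.9).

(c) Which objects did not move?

the cyan sphere and the orange torus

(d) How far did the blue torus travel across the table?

2.3

From (7.5, 4.3) to (5.2, 4.4), the blue torus covered √(2.3² + 0.1²) ≈ 2.3 units.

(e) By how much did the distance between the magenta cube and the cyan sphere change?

+1.1

Before: roughly 1.6 units apart; after: 2.7. That's 1.1 units further apart.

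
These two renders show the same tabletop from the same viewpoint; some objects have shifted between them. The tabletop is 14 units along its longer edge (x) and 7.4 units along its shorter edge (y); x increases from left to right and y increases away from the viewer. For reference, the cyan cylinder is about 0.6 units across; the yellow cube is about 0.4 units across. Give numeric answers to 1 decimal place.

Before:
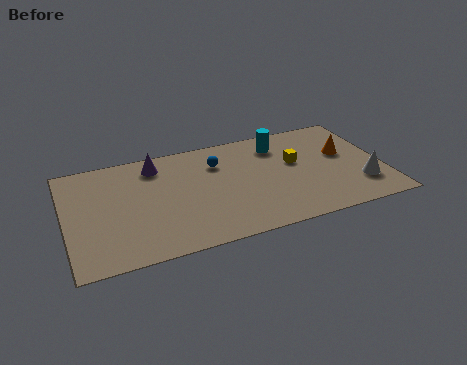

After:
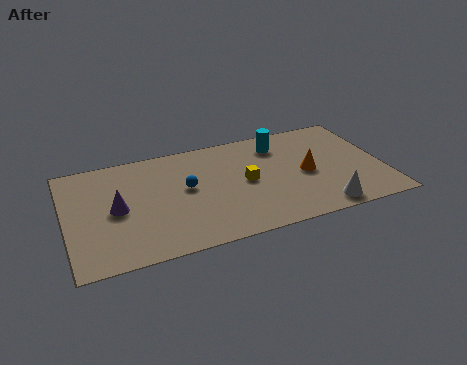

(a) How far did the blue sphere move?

2.0

From (6.8, 5.4) to (5.3, 4.1), the blue sphere covered √(1.5² + 1.3²) ≈ 2.0 units.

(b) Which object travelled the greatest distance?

the purple cone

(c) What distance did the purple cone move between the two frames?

3.1

The purple cone was near (4.1, 6.1) before and (2.2, 3.6) after, so it travelled √(1.9² + 2.5²) ≈ 3.1 units.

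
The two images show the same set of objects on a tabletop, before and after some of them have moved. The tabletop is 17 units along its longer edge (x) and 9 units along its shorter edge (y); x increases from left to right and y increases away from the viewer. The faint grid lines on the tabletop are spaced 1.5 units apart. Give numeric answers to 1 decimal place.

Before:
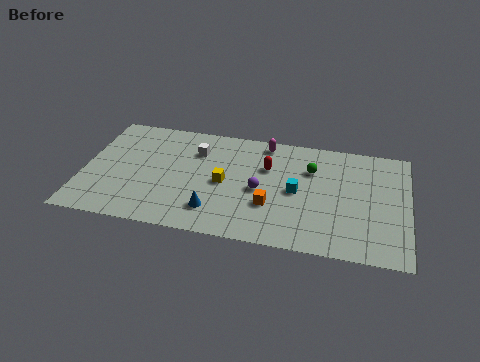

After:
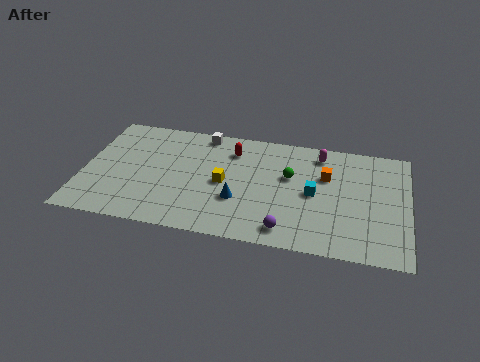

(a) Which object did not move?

the yellow cube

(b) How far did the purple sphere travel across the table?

3.2

The purple sphere was near (9.3, 4.1) before and (10.8, 1.3) after, so it travelled √(1.5² + 2.8²) ≈ 3.2 units.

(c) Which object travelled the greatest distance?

the orange cube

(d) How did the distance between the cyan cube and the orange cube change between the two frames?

-0.3

The distance was about 1.9 in the first image and 1.6 in the second, so they moved 0.3 units closer together.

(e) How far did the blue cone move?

1.6

From (7.0, 2.0) to (8.2, 3.1), the blue cone covered √(1.2² + 1.1²) ≈ 1.6 units.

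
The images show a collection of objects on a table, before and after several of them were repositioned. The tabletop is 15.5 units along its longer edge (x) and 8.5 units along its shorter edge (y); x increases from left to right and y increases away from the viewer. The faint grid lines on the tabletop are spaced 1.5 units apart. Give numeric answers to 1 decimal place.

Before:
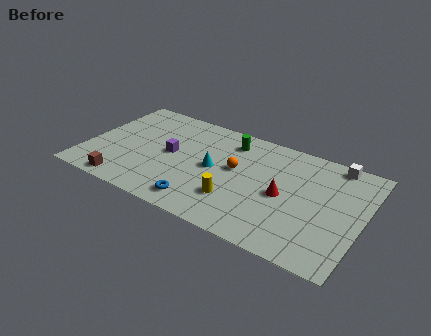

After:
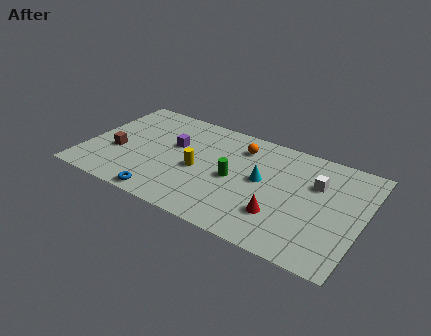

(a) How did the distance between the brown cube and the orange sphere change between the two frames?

+0.4

Before: roughly 7.0 units apart; after: 7.4. That's 0.4 units further apart.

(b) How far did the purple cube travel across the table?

0.8

From (4.7, 4.4) to (4.8, 5.2), the purple cube covered √(0.1² + 0.8²) ≈ 0.8 units.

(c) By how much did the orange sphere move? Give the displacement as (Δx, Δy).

(0.0, 1.9)

The orange sphere was at about (8.4, 4.8) and moved to about (8.4, 6.7).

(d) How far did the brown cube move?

2.5

The brown cube was near (2.6, 0.9) before and (1.8, 3.3) after, so it travelled √(0.8² + 2.4²) ≈ 2.5 units.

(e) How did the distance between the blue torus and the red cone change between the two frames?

+1.4

Before: roughly 5.1 units apart; after: 6.5. That's 1.4 units further apart.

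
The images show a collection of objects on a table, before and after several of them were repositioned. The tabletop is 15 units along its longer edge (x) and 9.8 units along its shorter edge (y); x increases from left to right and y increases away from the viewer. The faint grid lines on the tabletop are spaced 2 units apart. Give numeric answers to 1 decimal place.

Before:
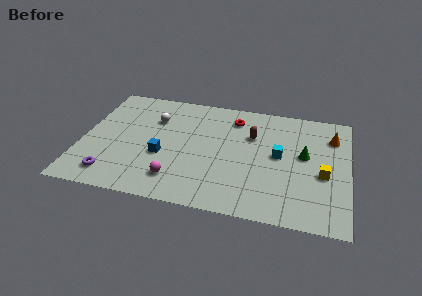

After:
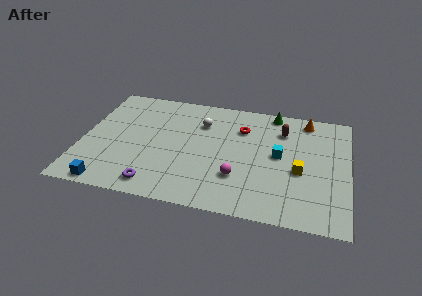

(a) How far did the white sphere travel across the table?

2.7

The white sphere moved from about (3.9, 6.9) to (6.6, 7.1), a distance of √(2.7² + 0.2²) ≈ 2.7.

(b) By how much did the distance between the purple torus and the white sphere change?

+0.5

Before: roughly 5.7 units apart; after: 6.2. That's 0.5 units further apart.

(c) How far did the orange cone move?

1.9

From (14.0, 7.4) to (12.5, 8.6), the orange cone covered √(1.5² + 1.2²) ≈ 1.9 units.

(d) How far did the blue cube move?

4.1

The blue cube was near (4.6, 3.8) before and (1.8, 0.8) after, so it travelled √(2.8² + 3.0²) ≈ 4.1 units.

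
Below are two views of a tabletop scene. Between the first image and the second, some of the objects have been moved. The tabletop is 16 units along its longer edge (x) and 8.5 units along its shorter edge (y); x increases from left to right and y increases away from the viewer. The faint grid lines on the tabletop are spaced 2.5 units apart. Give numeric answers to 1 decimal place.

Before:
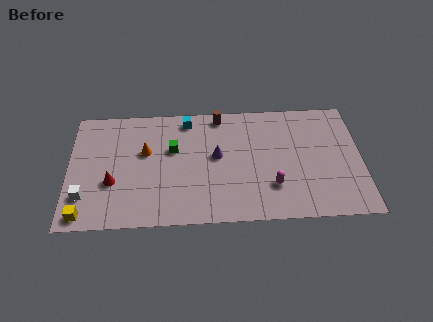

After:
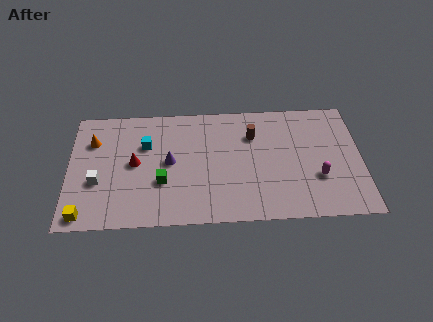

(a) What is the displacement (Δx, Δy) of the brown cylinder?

(1.8, -1.5)

The brown cylinder started near (8.3, 7.6) and ended near (10.1, 6.1).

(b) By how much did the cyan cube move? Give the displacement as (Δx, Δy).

(-2.3, -1.7)

The cyan cube started near (6.5, 7.4) and ended near (4.2, 5.7).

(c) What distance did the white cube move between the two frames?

1.2

The white cube was near (0.9, 2.2) before and (1.6, 3.2) after, so it travelled √(0.7² + 1.0²) ≈ 1.2 units.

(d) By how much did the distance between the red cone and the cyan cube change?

-4.5

Before: roughly 5.9 units apart; after: 1.4. That's 4.5 units closer together.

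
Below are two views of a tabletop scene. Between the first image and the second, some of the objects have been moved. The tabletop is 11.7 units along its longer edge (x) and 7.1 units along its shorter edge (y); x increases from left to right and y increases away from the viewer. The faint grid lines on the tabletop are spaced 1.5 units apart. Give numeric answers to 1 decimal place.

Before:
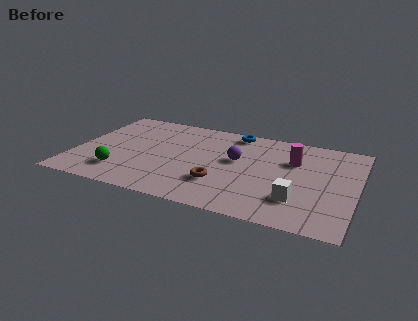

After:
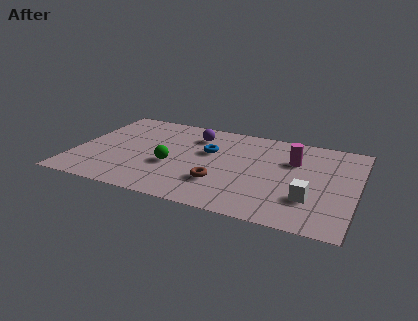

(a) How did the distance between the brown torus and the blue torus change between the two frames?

-1.8

They were about 4.2 units apart before and 2.4 after — 1.8 units closer together.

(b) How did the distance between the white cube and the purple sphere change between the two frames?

+2.6

Before: roughly 3.5 units apart; after: 6.1. That's 2.6 units further apart.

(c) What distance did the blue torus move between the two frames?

2.1

The blue torus was near (6.4, 6.3) before and (5.5, 4.4) after, so it travelled √(0.9² + 1.9²) ≈ 2.1 units.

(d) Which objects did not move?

the brown torus and the magenta cylinder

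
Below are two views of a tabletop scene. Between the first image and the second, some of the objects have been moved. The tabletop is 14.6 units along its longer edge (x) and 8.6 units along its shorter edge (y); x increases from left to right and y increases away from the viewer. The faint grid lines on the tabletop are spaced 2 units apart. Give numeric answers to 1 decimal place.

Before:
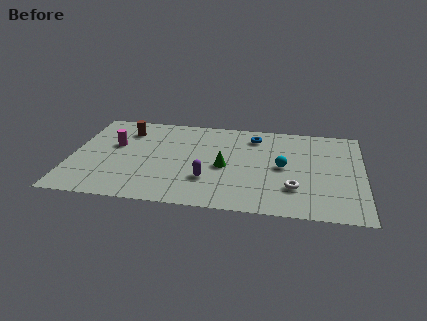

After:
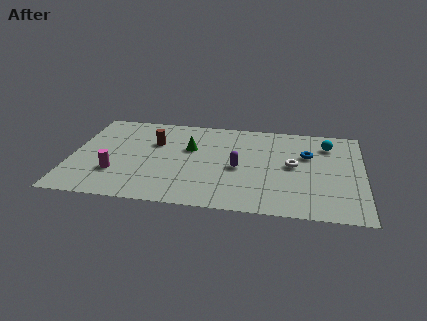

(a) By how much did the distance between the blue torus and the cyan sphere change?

-1.6

They were about 3.1 units apart before and 1.5 after — 1.6 units closer together.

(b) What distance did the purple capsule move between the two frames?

2.0

From (6.9, 2.6) to (8.4, 3.9), the purple capsule covered √(1.5² + 1.3²) ≈ 2.0 units.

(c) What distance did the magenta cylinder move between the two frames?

2.6

From (2.1, 5.2) to (2.3, 2.6), the magenta cylinder covered √(0.2² + 2.6²) ≈ 2.6 units.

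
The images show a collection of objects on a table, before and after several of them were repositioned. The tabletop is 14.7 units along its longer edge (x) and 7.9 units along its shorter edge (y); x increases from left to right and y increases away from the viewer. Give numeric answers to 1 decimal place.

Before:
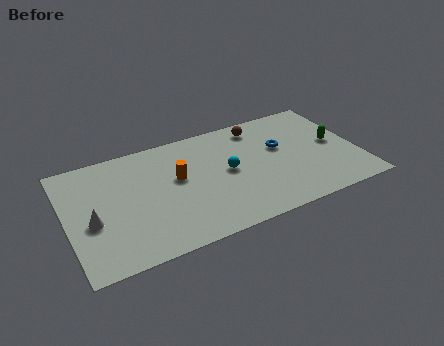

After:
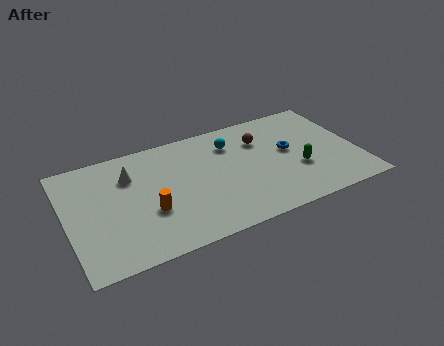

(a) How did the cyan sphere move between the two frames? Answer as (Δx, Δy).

(0.4, 1.9)

From the two frames, the cyan sphere sits at roughly (8.1, 4.1) before and (8.5, 6.0) after.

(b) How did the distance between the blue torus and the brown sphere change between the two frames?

-0.3

They were about 2.1 units apart before and 1.8 after — 0.3 units closer together.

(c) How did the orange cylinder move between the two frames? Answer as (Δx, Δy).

(-1.6, -1.7)

The orange cylinder started near (5.6, 4.6) and ended near (4.0, 2.9).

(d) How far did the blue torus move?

0.6

The blue torus was near (10.9, 4.8) before and (11.3, 4.4) after, so it travelled √(0.4² + 0.4²) ≈ 0.6 units.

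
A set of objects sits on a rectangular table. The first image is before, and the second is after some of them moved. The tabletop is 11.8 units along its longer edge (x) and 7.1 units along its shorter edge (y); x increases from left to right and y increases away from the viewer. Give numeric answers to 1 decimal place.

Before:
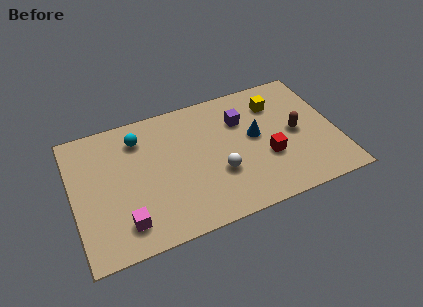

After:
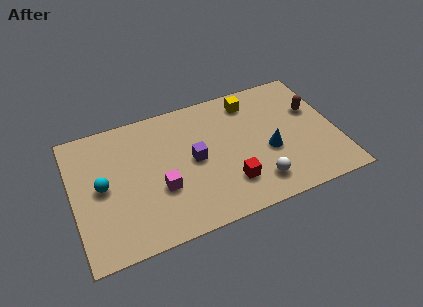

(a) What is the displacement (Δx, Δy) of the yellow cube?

(-1.1, 0.5)

The yellow cube was at about (9.3, 5.4) and moved to about (8.2, 5.9).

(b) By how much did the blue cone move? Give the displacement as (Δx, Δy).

(0.5, -1.0)

From the two frames, the blue cone sits at roughly (8.2, 3.9) before and (8.7, 2.9) after.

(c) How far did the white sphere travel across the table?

1.9

From (6.4, 2.5) to (8.0, 1.4), the white sphere covered √(1.6² + 1.1²) ≈ 1.9 units.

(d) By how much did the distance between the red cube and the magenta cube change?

-3.5

Before: roughly 6.6 units apart; after: 3.1. That's 3.5 units closer together.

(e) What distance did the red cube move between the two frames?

2.0

The red cube was near (8.6, 2.6) before and (6.8, 1.8) after, so it travelled √(1.8² + 0.8²) ≈ 2.0 units.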